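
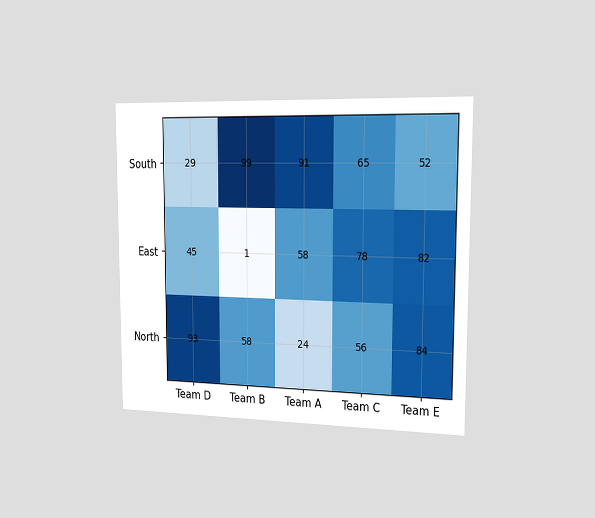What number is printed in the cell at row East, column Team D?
45

The chart is viewed slightly from the right. The (East, Team D) cell reads 45.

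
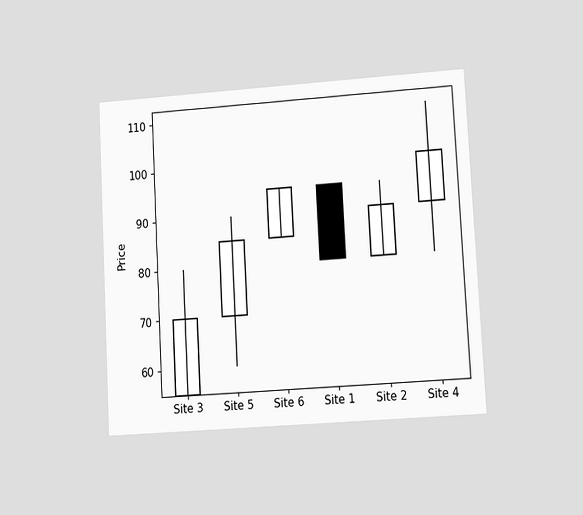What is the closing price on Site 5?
The chart is tilted about 3° counter-clockwise and viewed at a slight angle. The Site 5 candle closes at 85.

85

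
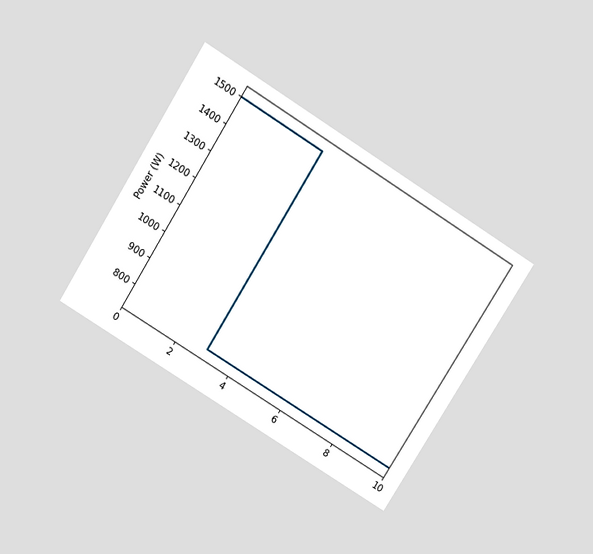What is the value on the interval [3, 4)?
The chart is tilted about 32° clockwise and viewed slightly from above. On [3, 4) the step sits at 750W.

750W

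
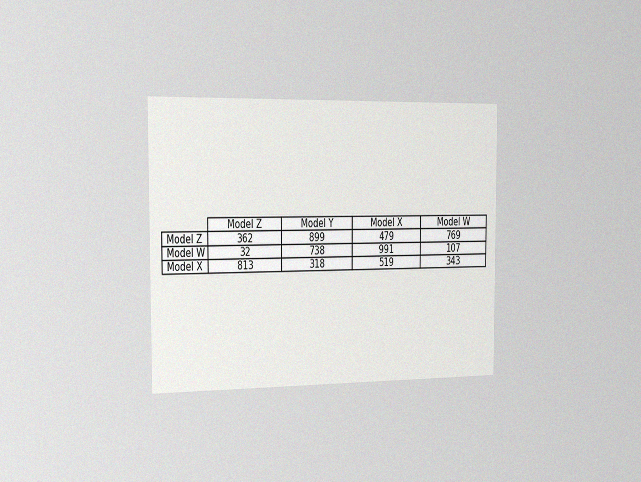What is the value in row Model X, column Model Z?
The chart is viewed slightly from the left, with some photo noise. The (Model X, Model Z) cell reads 813.

813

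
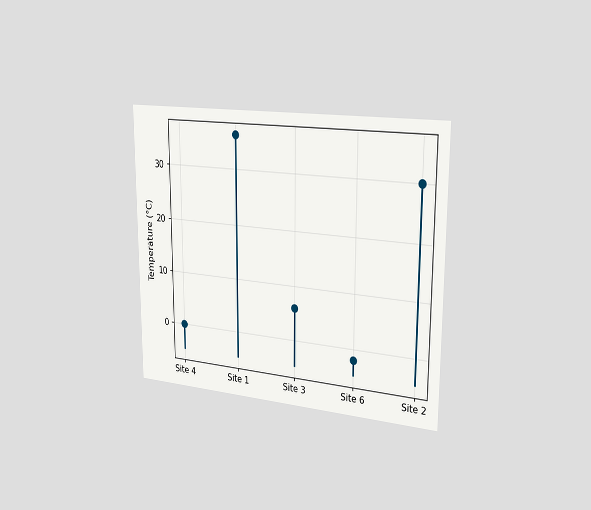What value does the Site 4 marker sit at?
0°C

The chart is viewed slightly from the right. The Site 4 marker sits at 0°C.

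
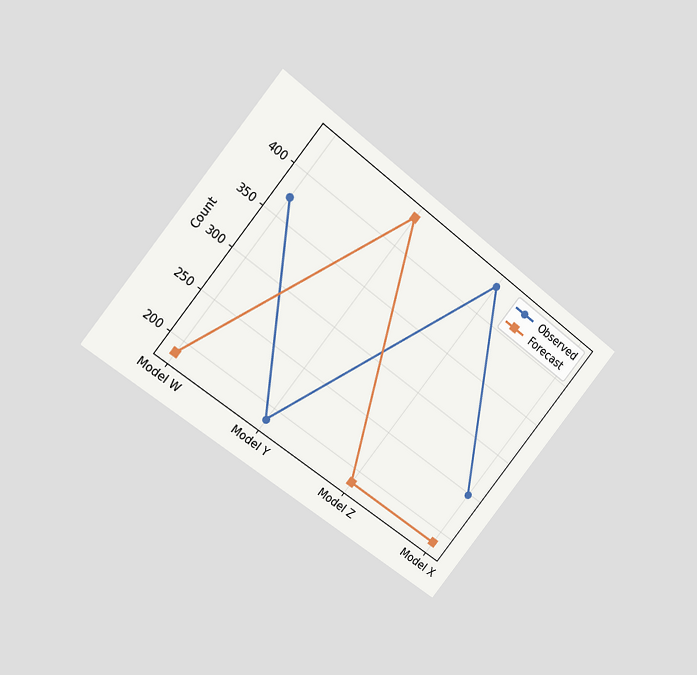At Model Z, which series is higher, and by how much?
Observed, by 248

The chart is tilted about 39° clockwise and viewed at a slight angle. At Model Z, Observed sits above the other line by 248.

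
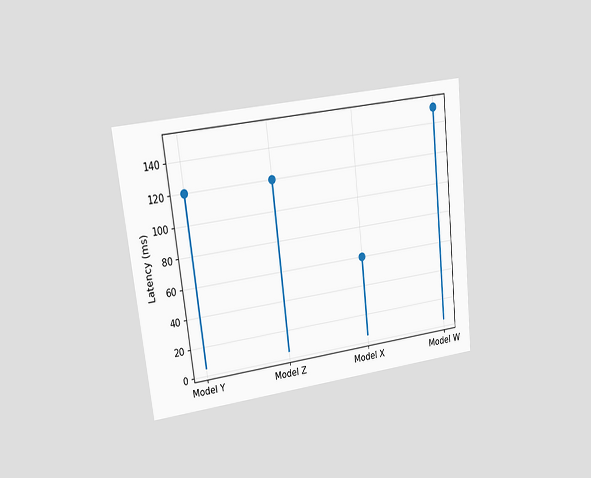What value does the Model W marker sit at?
150ms

The chart is tilted about 7° counter-clockwise and viewed at a slight angle. The Model W marker sits at 150ms.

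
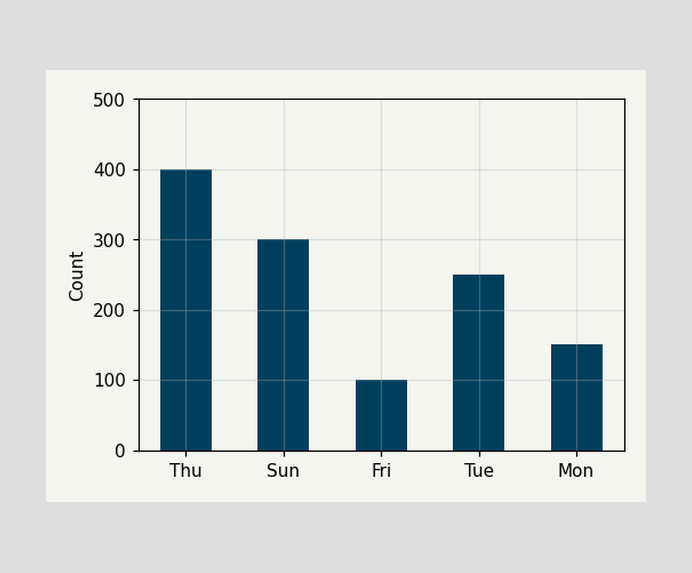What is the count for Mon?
Reading along the chart's y-axis, the Mon bar reaches 150.

150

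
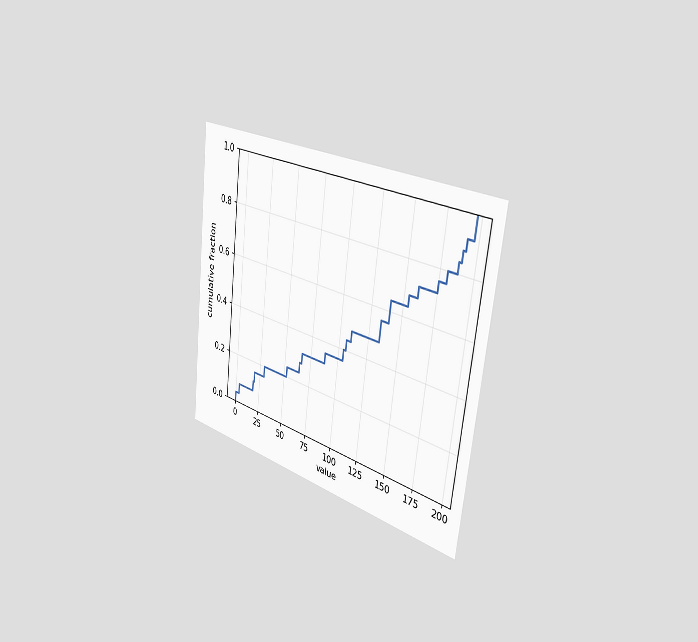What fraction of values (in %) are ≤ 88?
The chart is tilted about 7° clockwise and viewed slightly from the right. At x=88 the ECDF step is at 36%.

36%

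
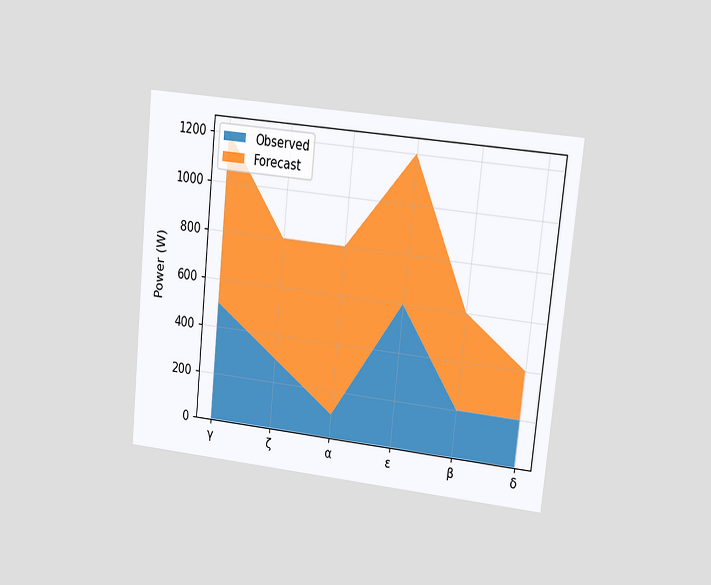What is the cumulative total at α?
The chart is tilted about 6° clockwise and viewed at a slight angle. The stacked total at α reaches 800W.

800W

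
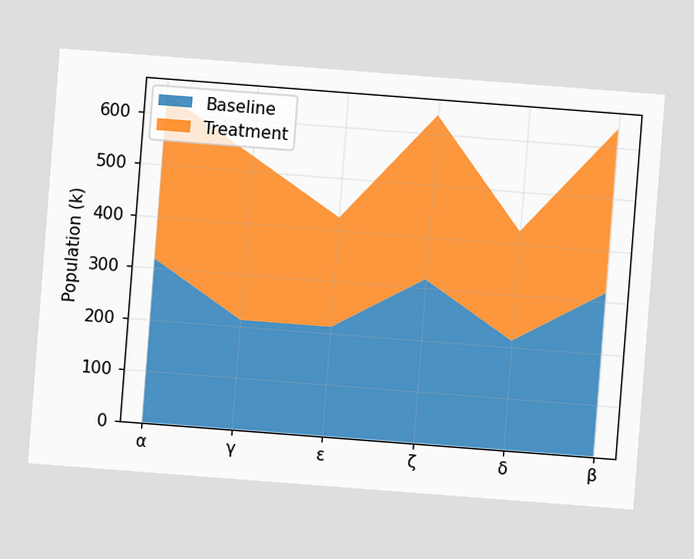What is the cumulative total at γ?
The chart is tilted about 4° clockwise. The stacked total at γ reaches 530k.

530k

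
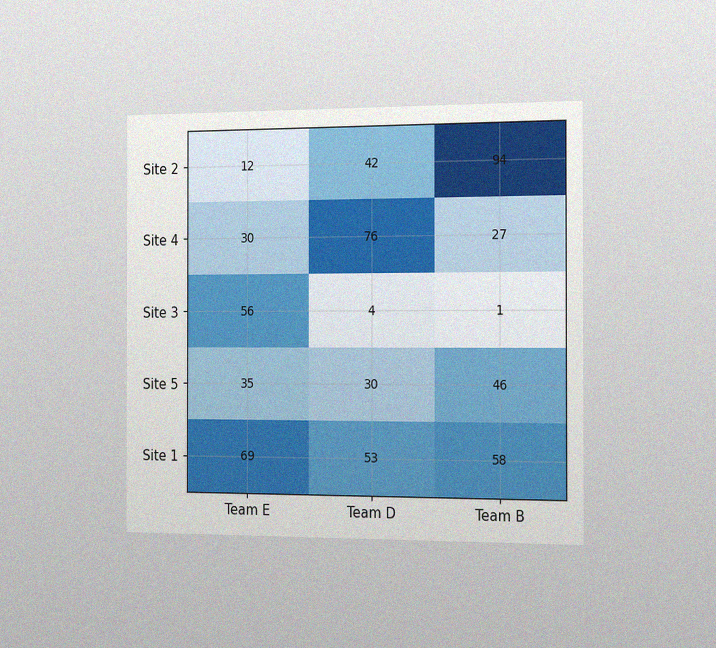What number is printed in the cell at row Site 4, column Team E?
30

The chart is viewed slightly from the right, with some photo noise. The (Site 4, Team E) cell reads 30.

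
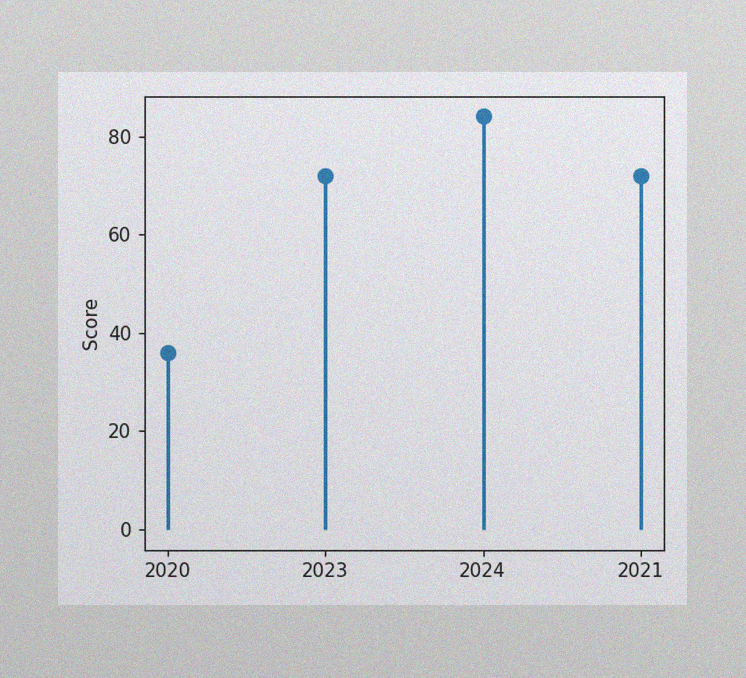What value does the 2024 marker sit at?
The image has some photo noise and uneven lighting. The 2024 marker sits at 84.

84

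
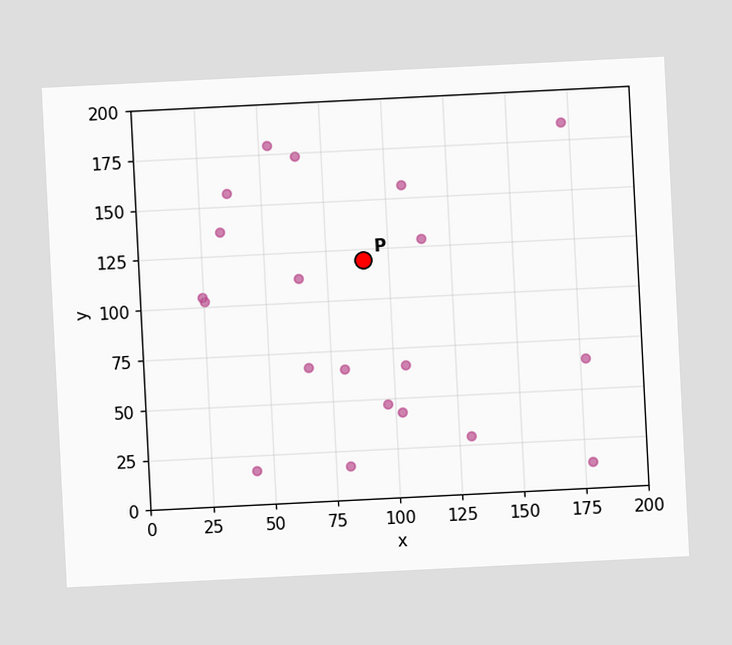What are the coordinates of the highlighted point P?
(90, 120)

The chart is tilted about 3° counter-clockwise. Following the gridlines from P to each axis, P sits at (90, 120).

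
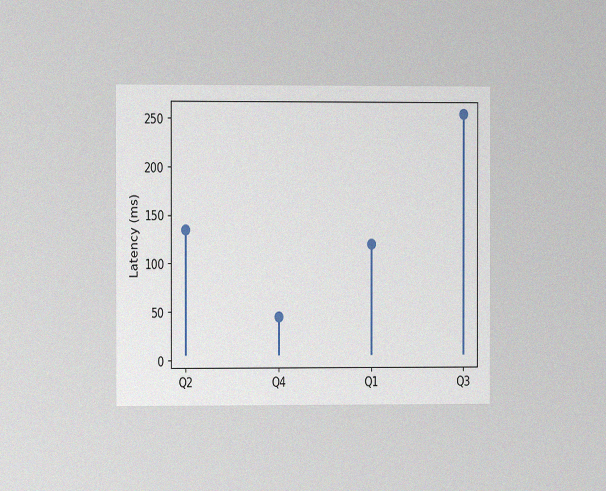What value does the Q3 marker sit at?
255ms

The chart is viewed at a slight angle, with some photo noise. The Q3 marker sits at 255ms.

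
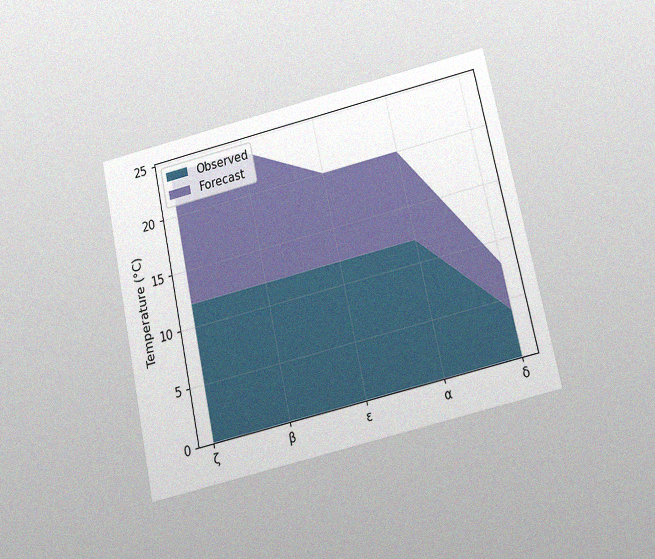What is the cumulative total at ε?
20°C

The chart is tilted about 12° counter-clockwise and viewed slightly from below, with some photo noise. The stacked total at ε reaches 20°C.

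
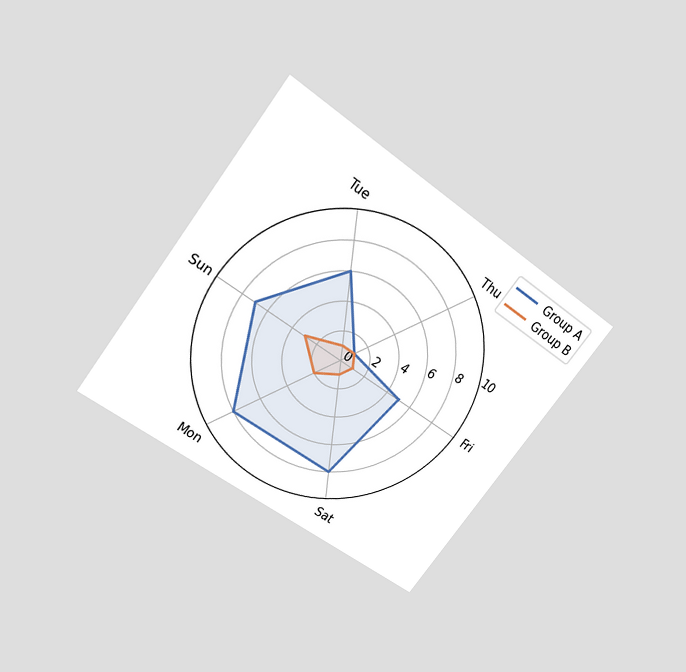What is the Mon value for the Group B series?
The chart is tilted about 36° clockwise and viewed slightly from above. On the Mon axis, Group B reaches 2.

2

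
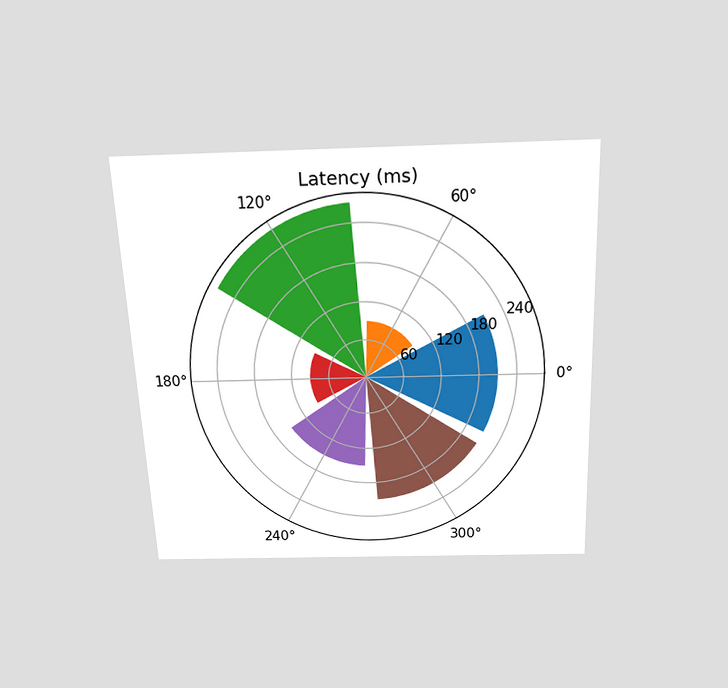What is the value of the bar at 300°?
The chart is tilted about 2° counter-clockwise and viewed slightly from above. The bar at 300° reaches 210ms on the radial axis.

210ms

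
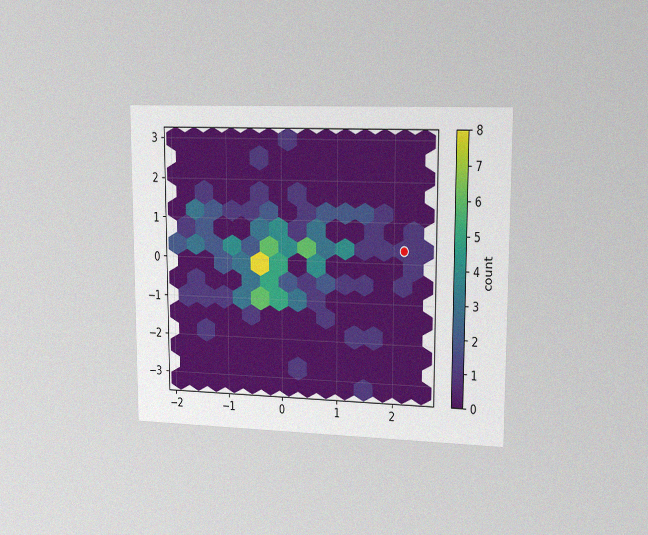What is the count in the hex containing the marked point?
1

The chart is viewed slightly from the right, with some photo noise. The marked hex reads 1 on the colorbar.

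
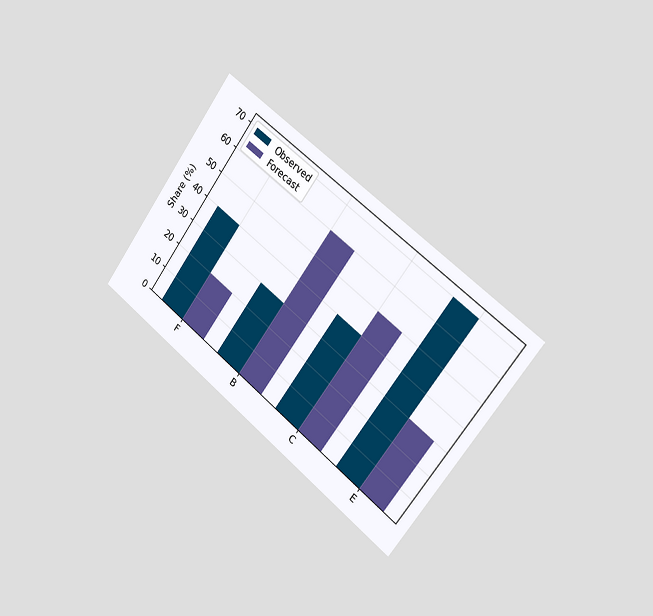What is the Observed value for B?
The chart is tilted about 37° clockwise and viewed slightly from the right. The Observed bar at B reaches 30% on the y-axis.

30%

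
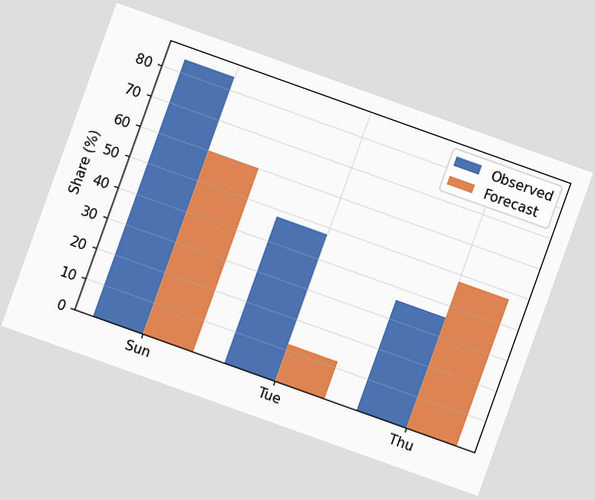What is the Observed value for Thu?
The chart is tilted about 20° clockwise. The Observed bar at Thu reaches 36% on the y-axis.

36%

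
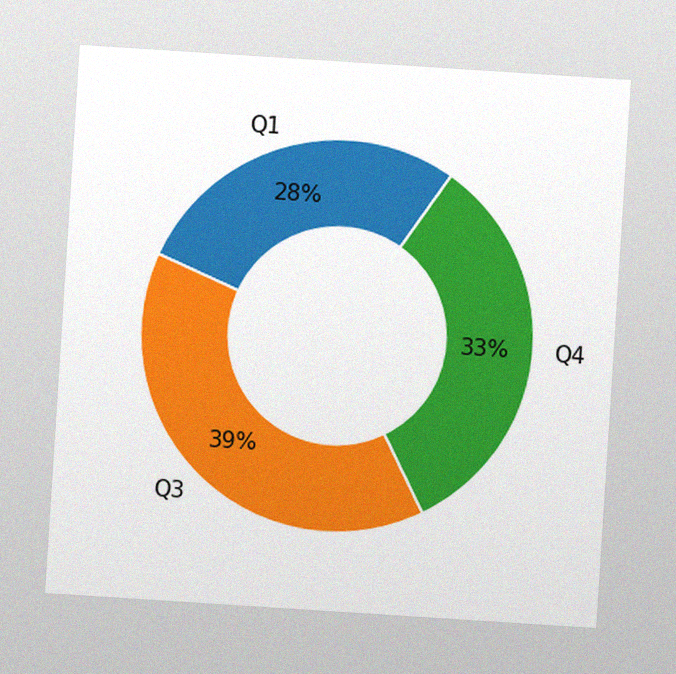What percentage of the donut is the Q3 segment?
The chart is tilted about 4° clockwise, with some photo noise. The Q3 segment takes up 39% of the ring.

39%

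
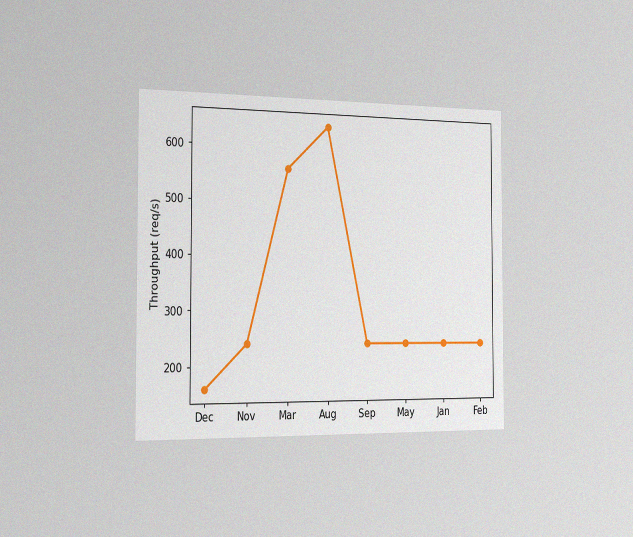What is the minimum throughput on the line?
The chart is viewed slightly from the left, with some photo noise. The lowest point is at Dec, and reading across to the y-axis gives 160req/s.

160req/s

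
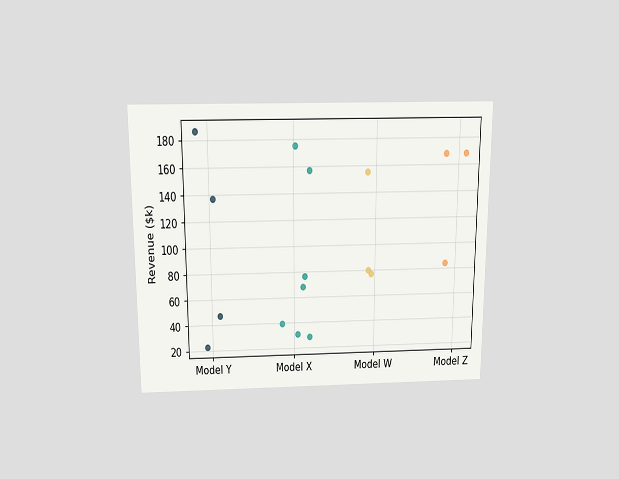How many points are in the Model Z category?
3

The chart is viewed slightly from above. Counting the markers in the Model Z column gives 3.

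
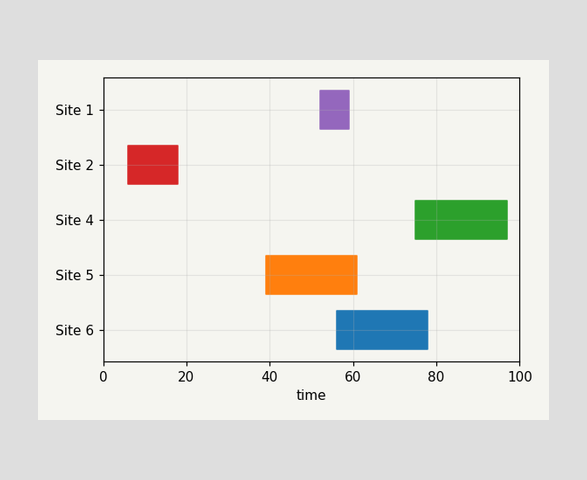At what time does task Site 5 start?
39

The Site 5 bar begins at t=39.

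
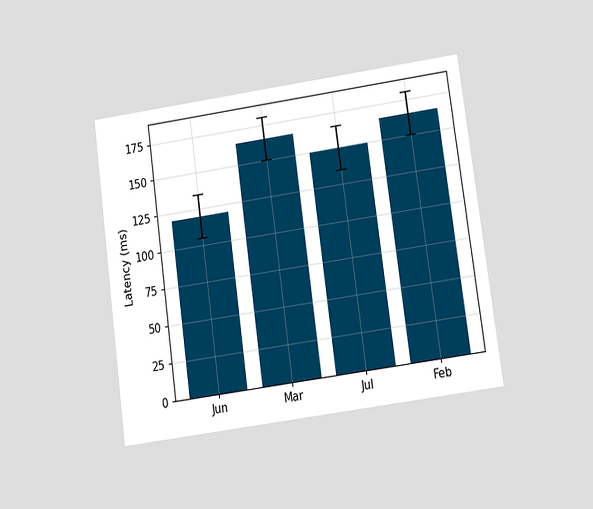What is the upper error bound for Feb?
180ms

The chart is tilted about 8° counter-clockwise and viewed at a slight angle. The Feb bar's upper whisker reaches 180ms.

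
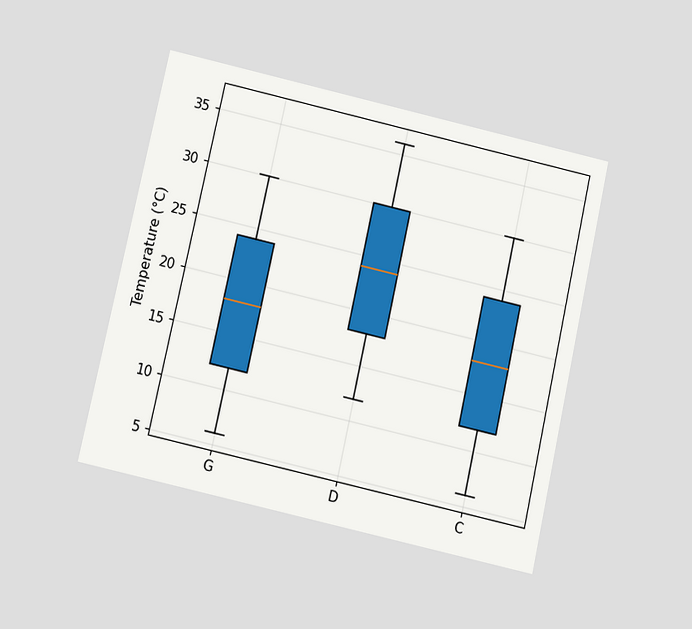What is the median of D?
The chart is tilted about 13° clockwise and viewed slightly from below. The median line in the D box sits at 24°C.

24°C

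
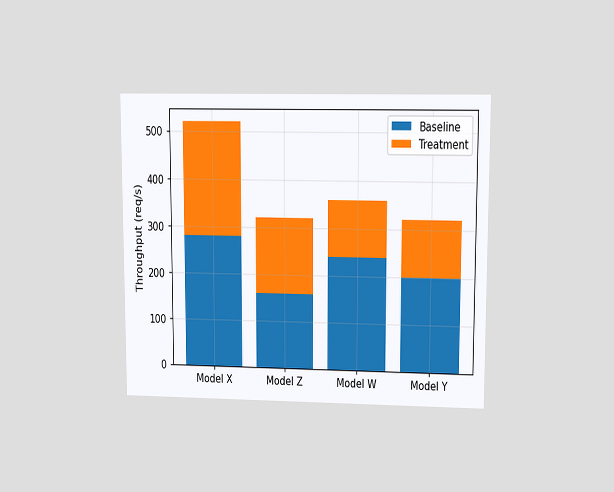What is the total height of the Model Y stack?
320req/s

The chart is viewed at a slight angle. The Model Y stack's top reaches 320req/s on the y-axis.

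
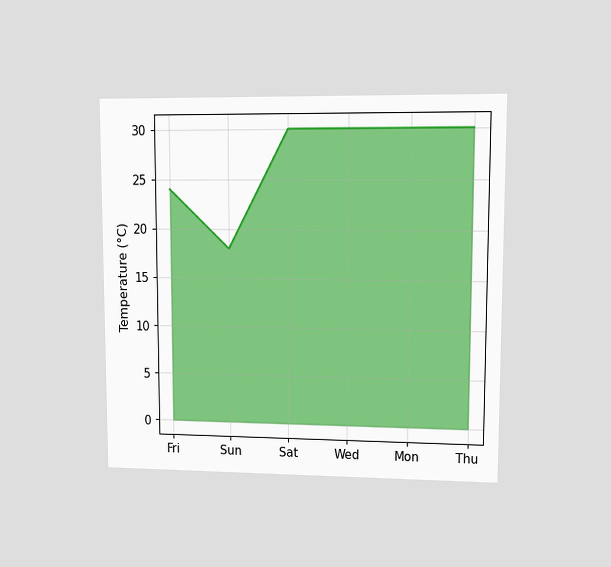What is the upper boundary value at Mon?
The chart is viewed at a slight angle. At Mon the upper boundary is at 30°C.

30°C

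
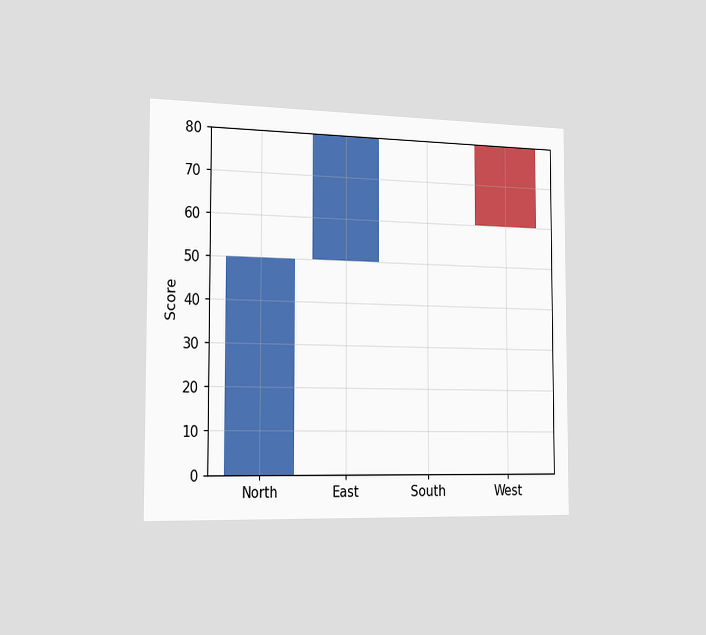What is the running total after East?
80

The chart is viewed slightly from the left. After East the running total reaches 80.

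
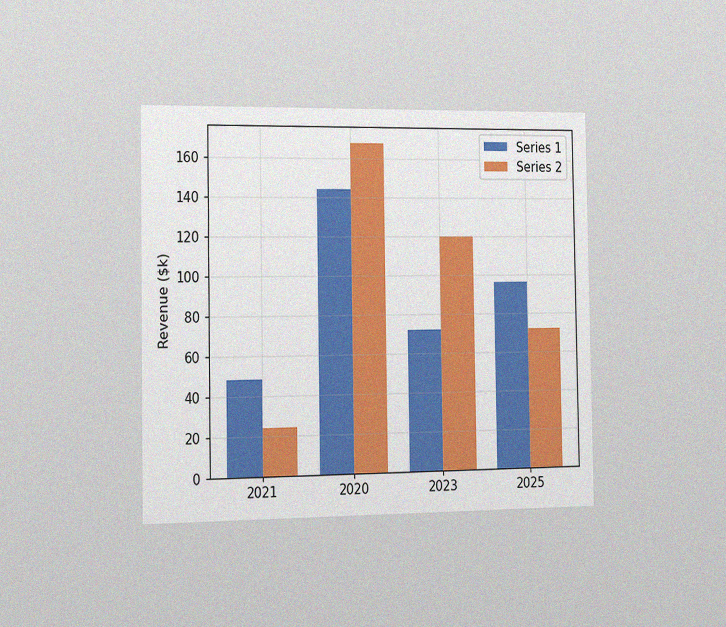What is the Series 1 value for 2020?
$144k

The chart is viewed slightly from the left, with some photo noise. The Series 1 bar at 2020 reaches $144k on the y-axis.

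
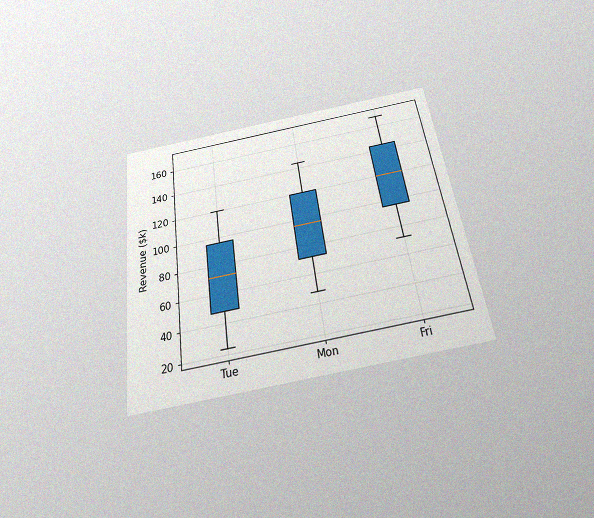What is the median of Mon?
The chart is tilted about 8° counter-clockwise and viewed slightly from below, with some photo noise. The median line in the Mon box sits at $96k.

$96k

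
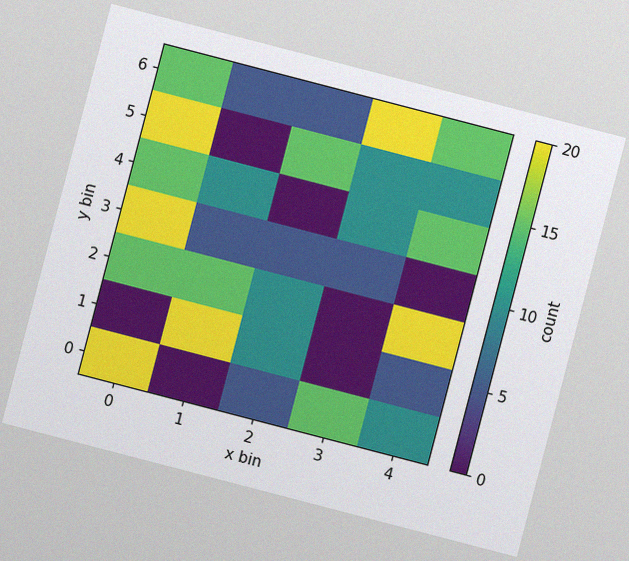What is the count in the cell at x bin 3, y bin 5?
10

The chart is tilted about 15° clockwise, with some photo noise. Matching the cell (3, 5) against the colorbar gives 10.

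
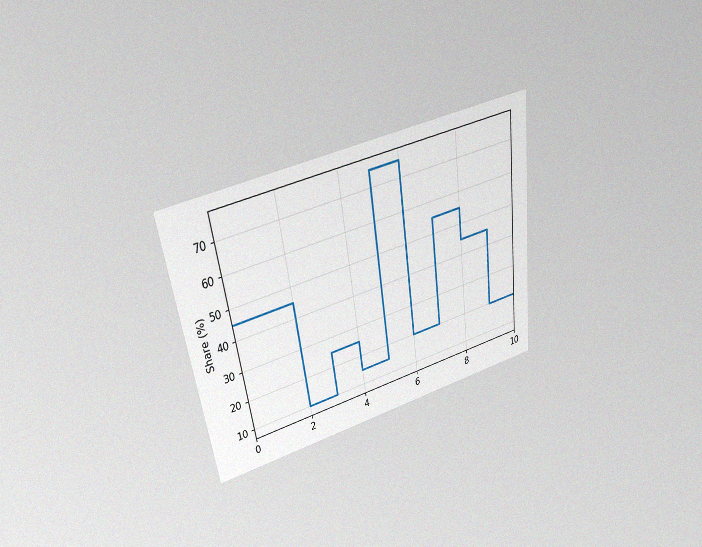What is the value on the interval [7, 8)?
55%

The chart is tilted about 8° counter-clockwise and viewed slightly from above, with some photo noise. On [7, 8) the step sits at 55%.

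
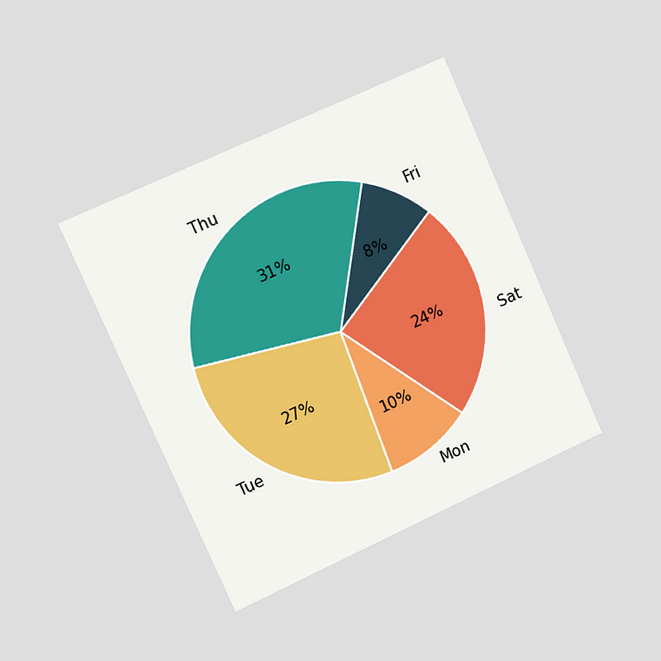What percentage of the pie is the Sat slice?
The chart is tilted about 24° counter-clockwise and viewed slightly from the left. The Sat slice takes up 24% of the pie.

24%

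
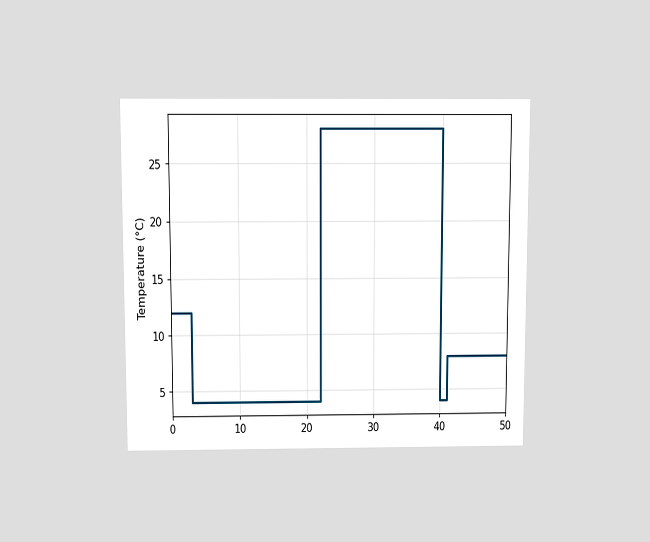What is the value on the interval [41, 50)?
8°C

The chart is viewed slightly from above. On [41, 50) the step sits at 8°C.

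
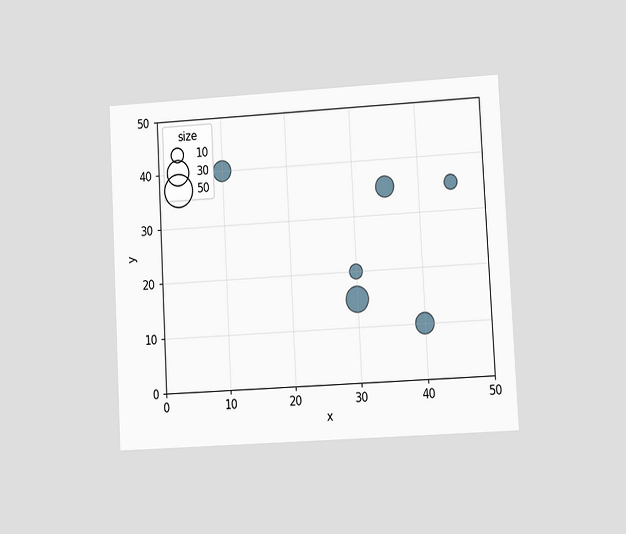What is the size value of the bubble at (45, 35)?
The chart is tilted about 3° counter-clockwise and viewed at a slight angle. Matching the bubble at (45, 35) against the size legend gives 10.

10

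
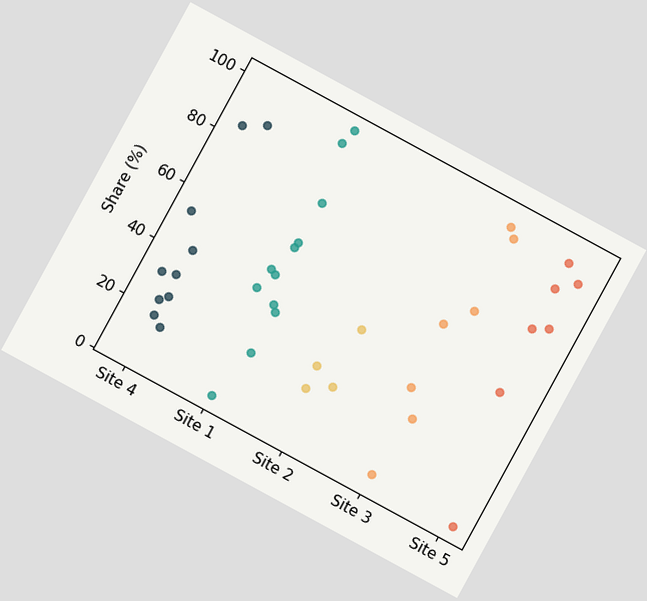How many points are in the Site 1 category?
12

The chart is tilted about 29° clockwise. Counting the markers in the Site 1 column gives 12.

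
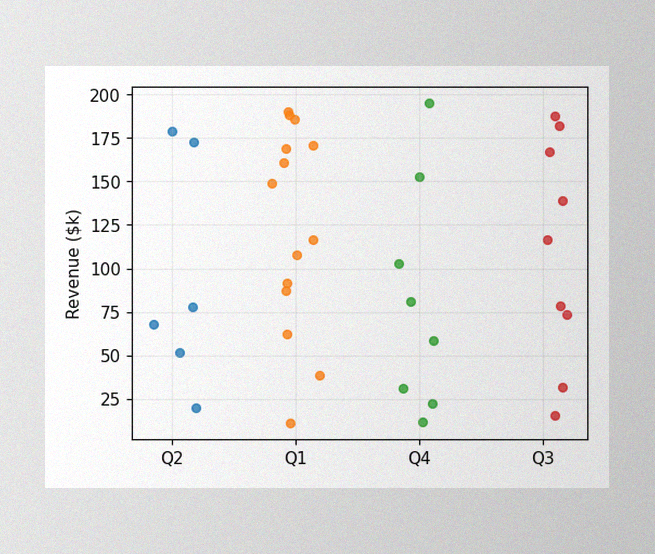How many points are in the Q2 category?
The image has some photo noise and uneven lighting. Counting the markers in the Q2 column gives 6.

6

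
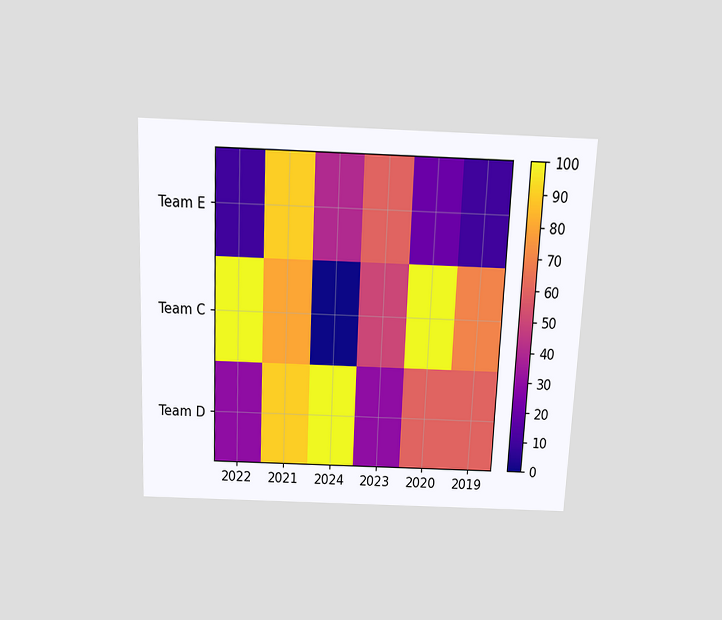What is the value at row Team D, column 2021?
The chart is tilted about 3° clockwise and viewed slightly from above. Matching cell (Team D, 2021) against the colorbar gives 90.

90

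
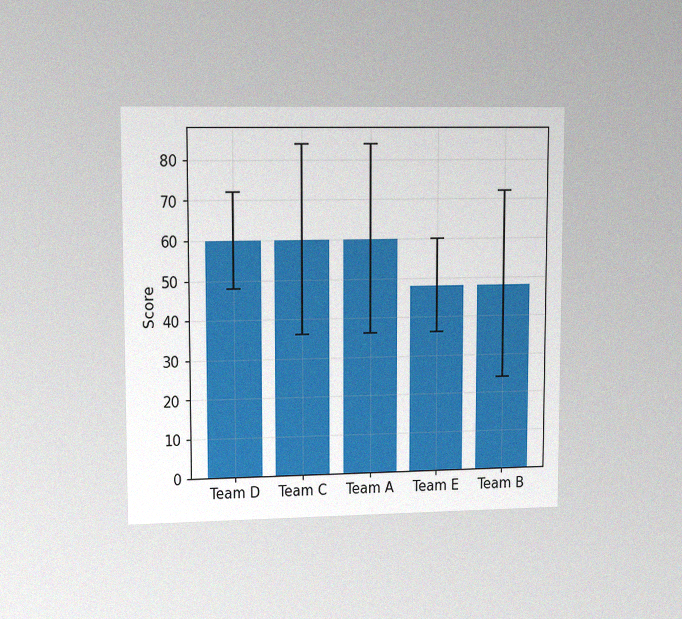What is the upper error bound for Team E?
60

The chart is viewed at a slight angle, with some photo noise. The Team E bar's upper whisker reaches 60.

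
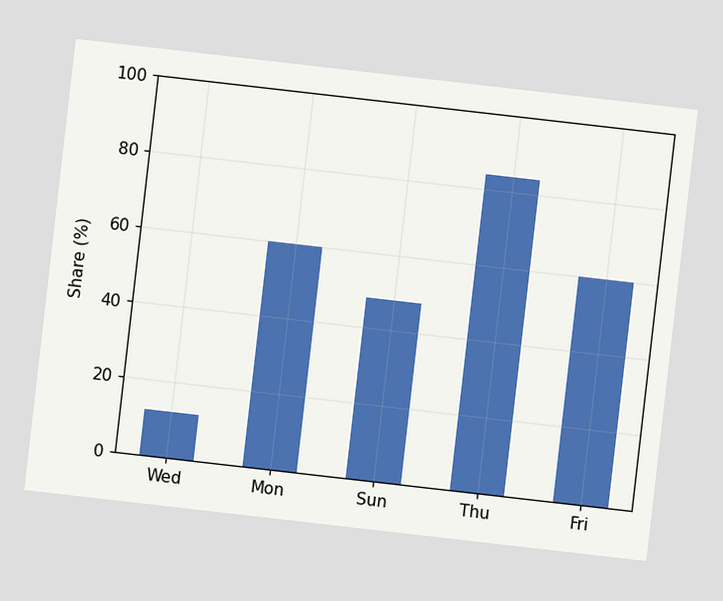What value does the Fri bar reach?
60%

The chart is tilted about 7° clockwise. Reading along the chart's y-axis, the Fri bar reaches 60%.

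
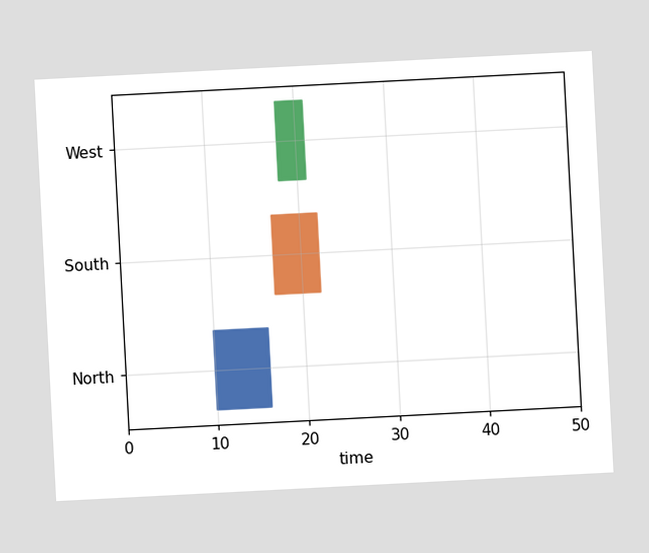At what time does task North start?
The chart is tilted about 3° counter-clockwise. The North bar begins at t=10.

10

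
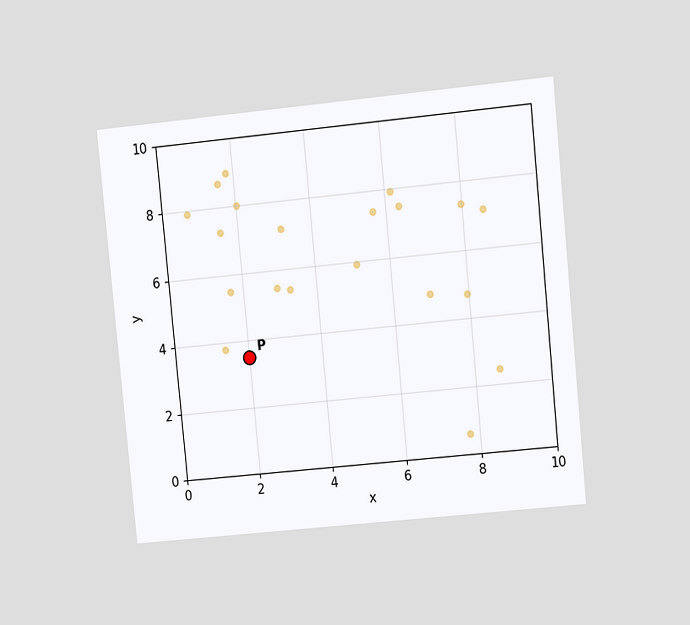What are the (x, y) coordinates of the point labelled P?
(2, 3.5)

The chart is tilted about 6° counter-clockwise and viewed at a slight angle. Following the gridlines from P to each axis, P sits at (2, 3.5).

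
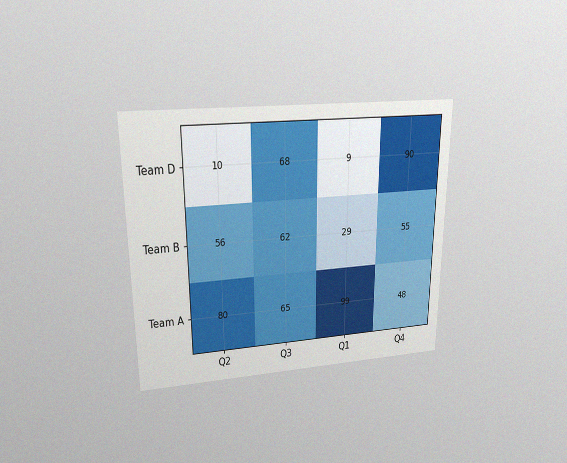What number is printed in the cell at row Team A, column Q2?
The chart is viewed slightly from above, with some photo noise. The (Team A, Q2) cell reads 80.

80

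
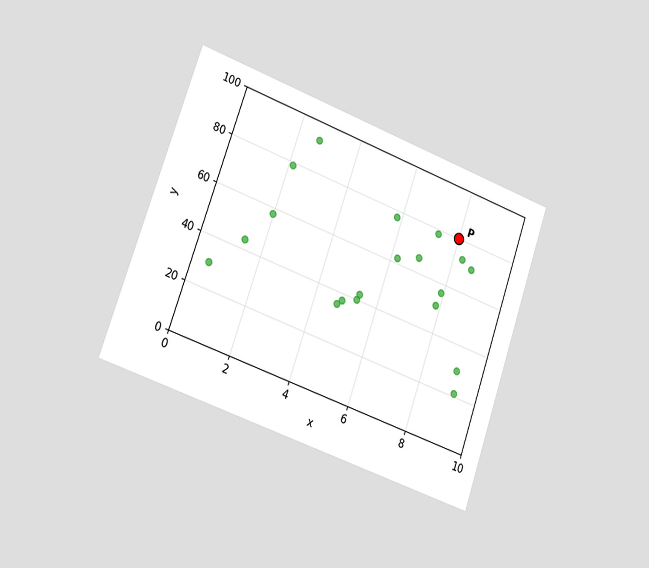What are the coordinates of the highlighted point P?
(8, 80)

The chart is tilted about 19° clockwise and viewed slightly from the left. Following the gridlines from P to each axis, P sits at (8, 80).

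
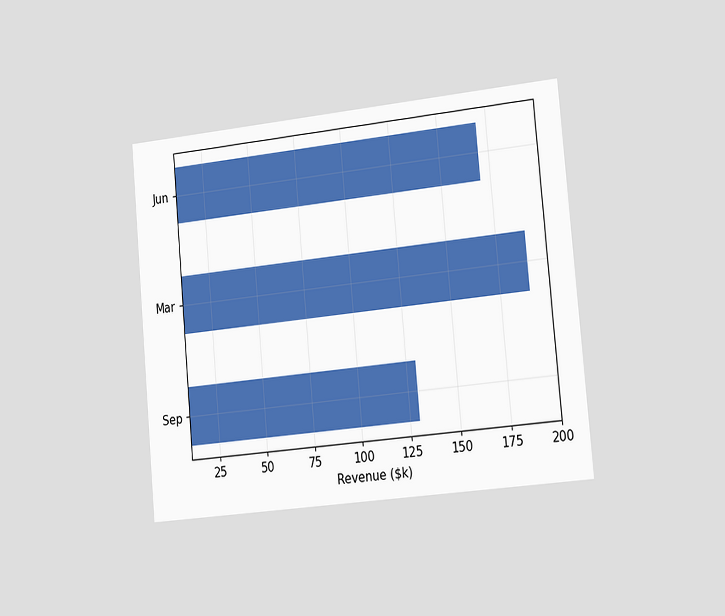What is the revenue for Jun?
The chart is tilted about 5° counter-clockwise and viewed slightly from the right. Reading along the chart's x-axis, the Jun bar reaches $170k.

$170k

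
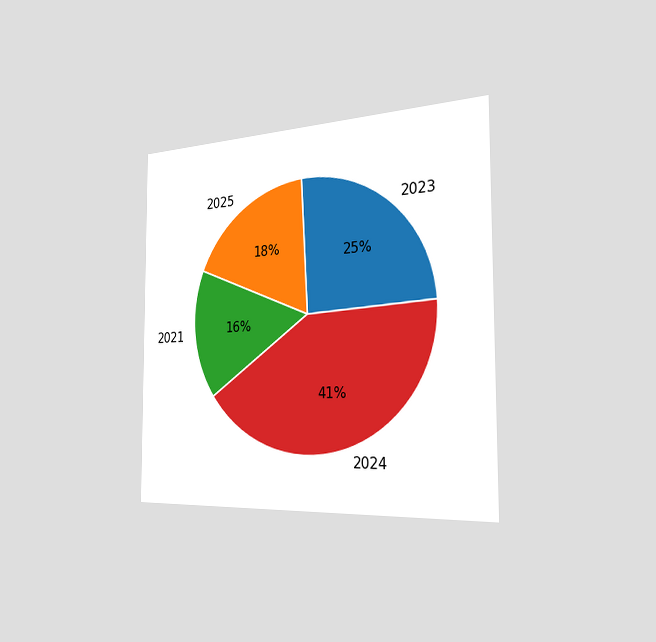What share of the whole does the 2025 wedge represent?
18%

The chart is viewed slightly from the right. The 2025 slice takes up 18% of the pie.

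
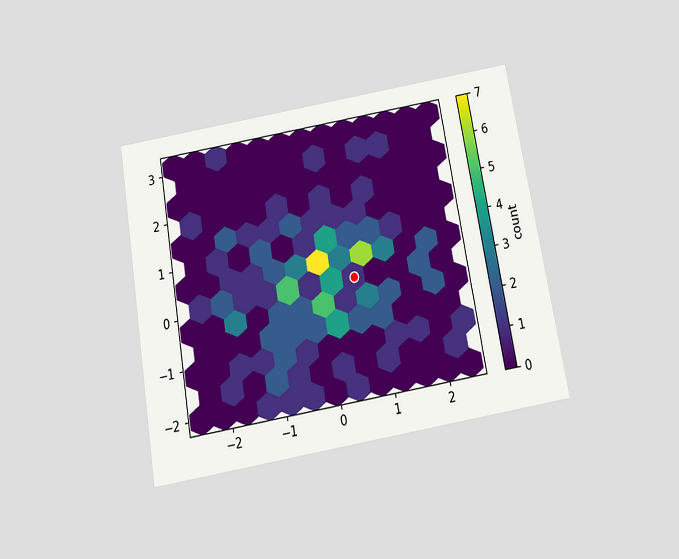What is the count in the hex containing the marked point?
1

The chart is tilted about 10° counter-clockwise and viewed slightly from below. The marked hex reads 1 on the colorbar.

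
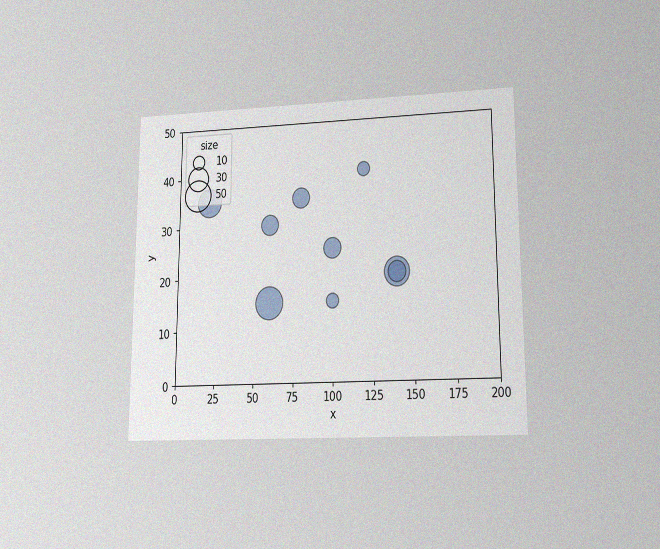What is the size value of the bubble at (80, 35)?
The chart is viewed at a slight angle, with some photo noise. Matching the bubble at (80, 35) against the size legend gives 20.

20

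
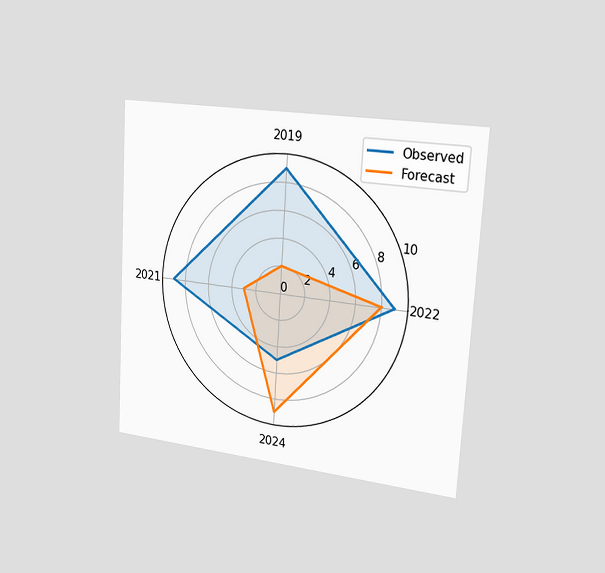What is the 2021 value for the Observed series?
The chart is tilted about 3° clockwise and viewed slightly from the right. On the 2021 axis, Observed reaches 9.

9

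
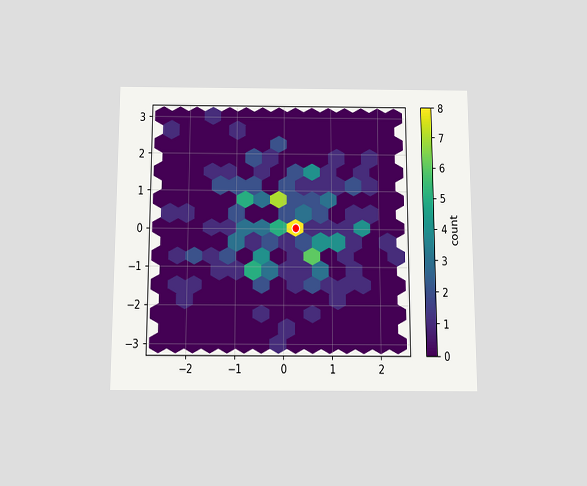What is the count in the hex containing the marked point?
The chart is viewed slightly from below. The marked hex reads 8 on the colorbar.

8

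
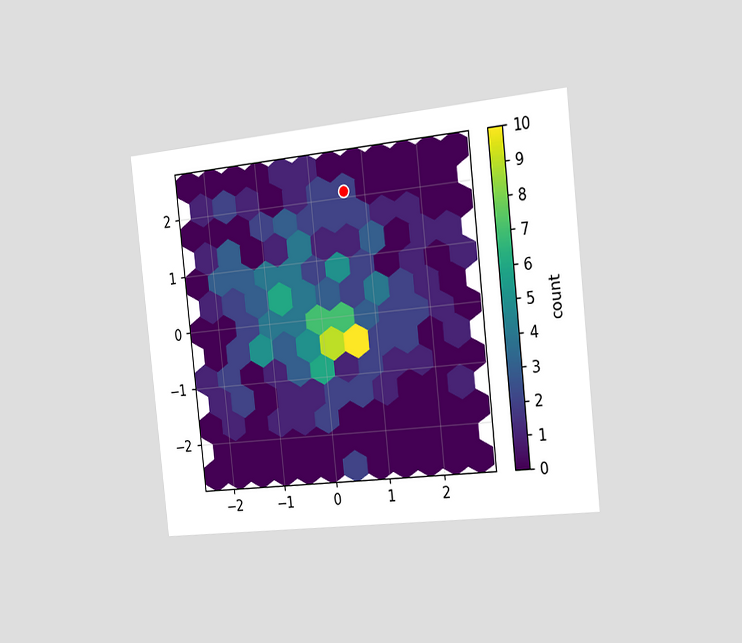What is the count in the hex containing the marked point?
The chart is tilted about 6° counter-clockwise and viewed slightly from the right. The marked hex reads 2 on the colorbar.

2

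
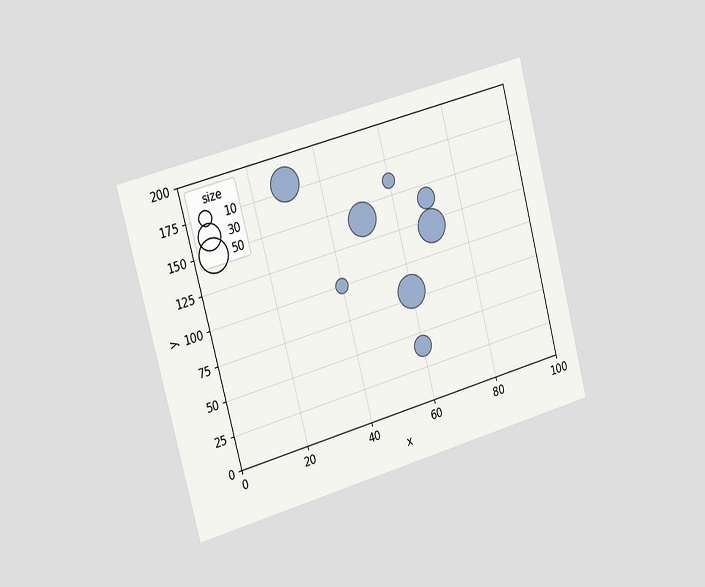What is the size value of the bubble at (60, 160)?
The chart is tilted about 15° counter-clockwise and viewed slightly from the left. Matching the bubble at (60, 160) against the size legend gives 10.

10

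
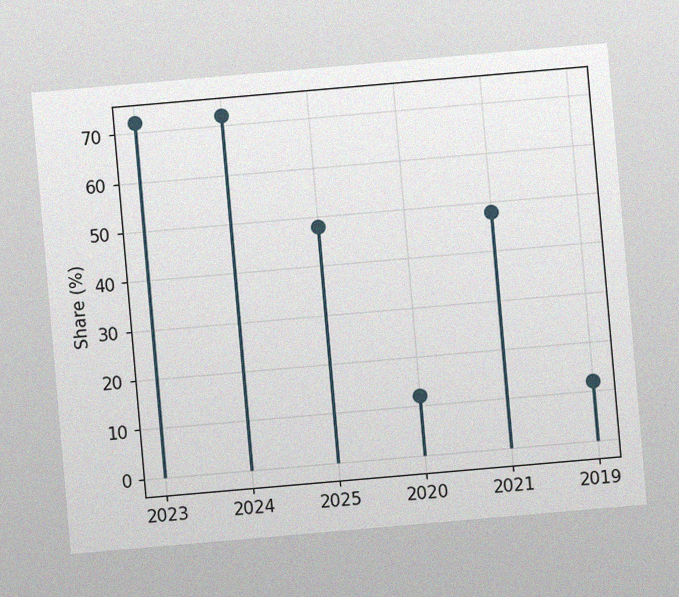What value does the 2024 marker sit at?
The chart is tilted about 5° counter-clockwise, with some photo noise. The 2024 marker sits at 72%.

72%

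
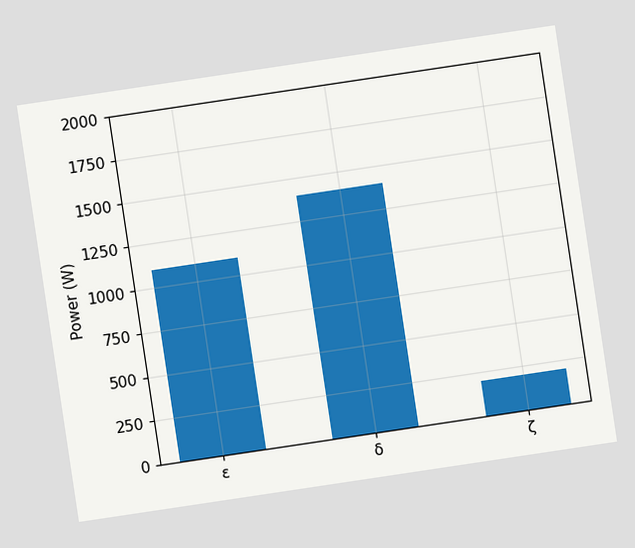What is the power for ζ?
The chart is tilted about 8° counter-clockwise. Reading along the chart's y-axis, the ζ bar reaches 200W.

200W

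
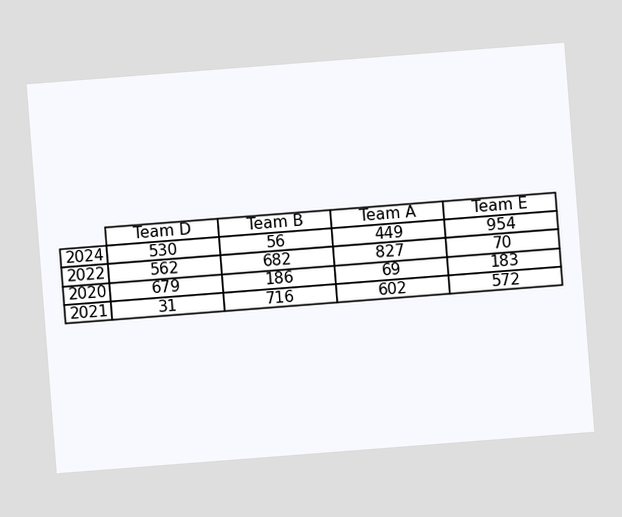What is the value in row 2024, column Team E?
The chart is tilted about 4° counter-clockwise. The (2024, Team E) cell reads 954.

954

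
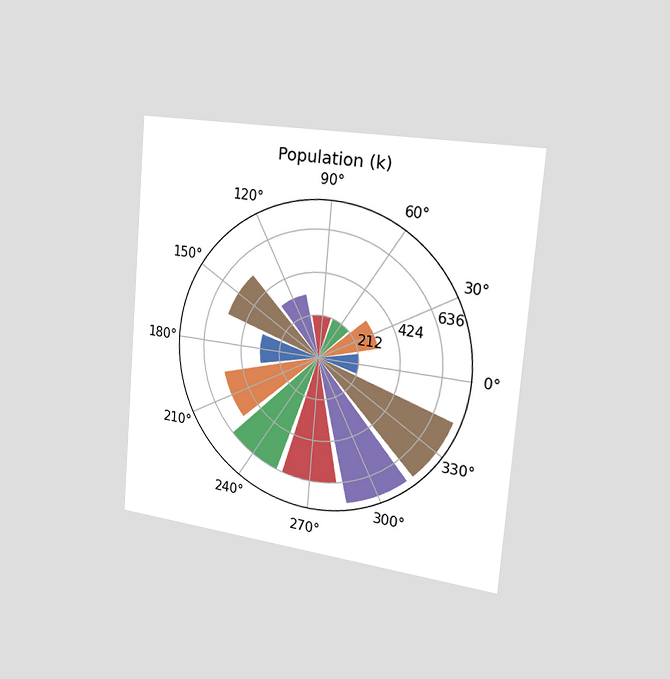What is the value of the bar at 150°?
The chart is tilted about 5° clockwise and viewed slightly from the right. The bar at 150° reaches 530k on the radial axis.

530k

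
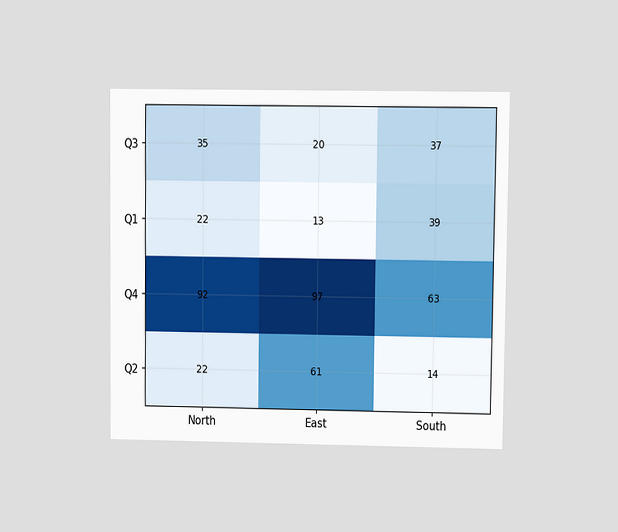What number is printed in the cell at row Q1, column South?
39

The chart is viewed at a slight angle. The (Q1, South) cell reads 39.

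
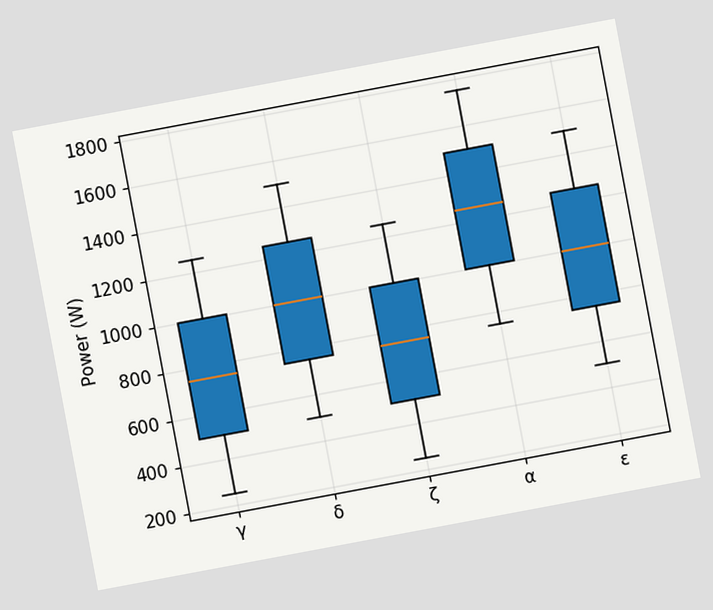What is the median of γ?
750W

The chart is tilted about 11° counter-clockwise. The median line in the γ box sits at 750W.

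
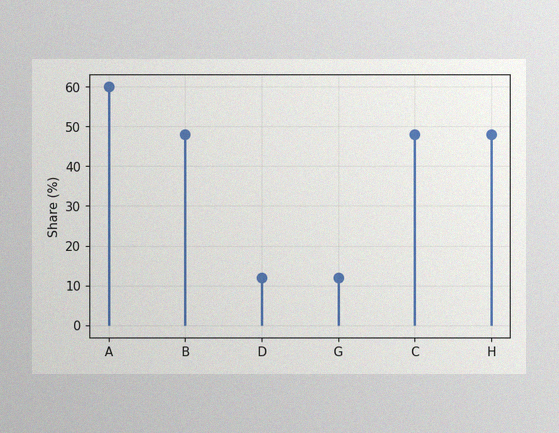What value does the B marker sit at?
48%

The image has some photo noise and uneven lighting. The B marker sits at 48%.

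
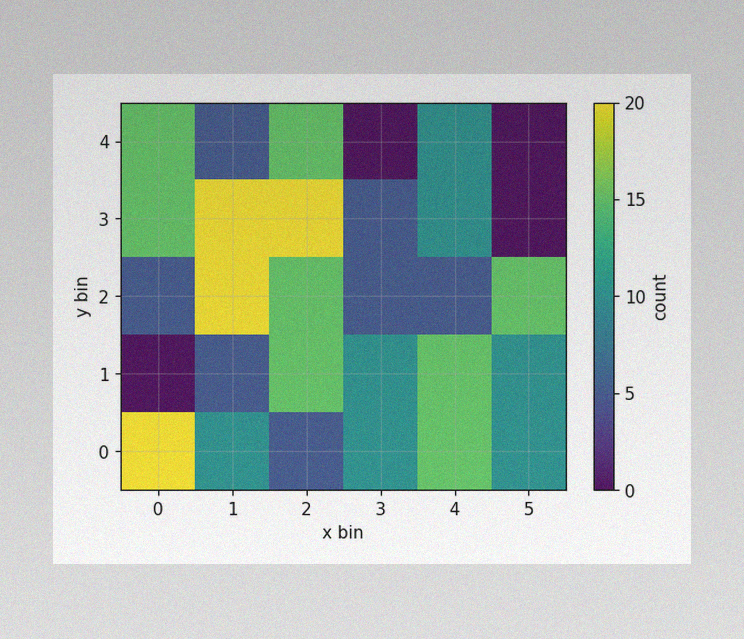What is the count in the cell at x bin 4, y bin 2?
5

The image has some photo noise and uneven lighting. Matching the cell (4, 2) against the colorbar gives 5.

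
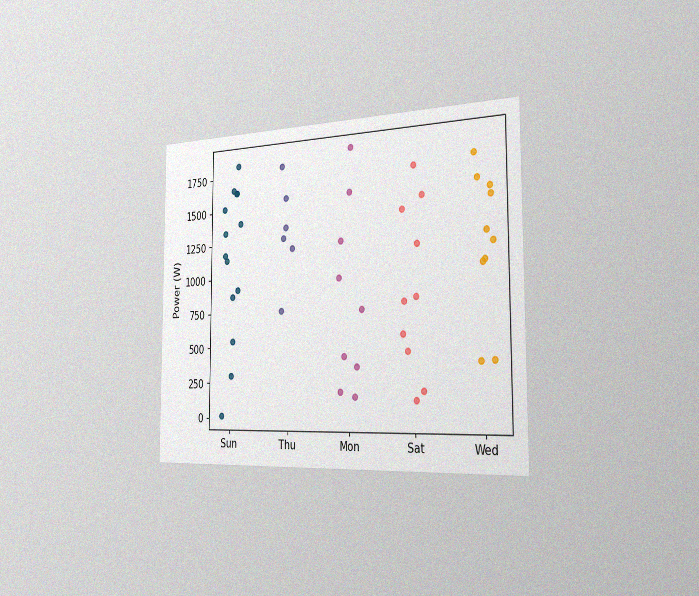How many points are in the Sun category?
14

The chart is viewed slightly from the right, with some photo noise. Counting the markers in the Sun column gives 14.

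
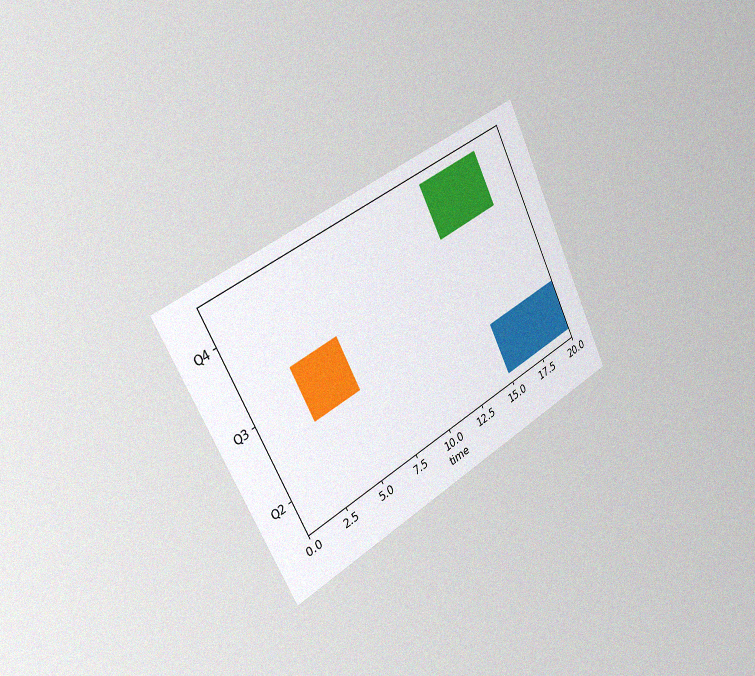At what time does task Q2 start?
15

The chart is tilted about 27° counter-clockwise and viewed slightly from the left, with some photo noise. The Q2 bar begins at t=15.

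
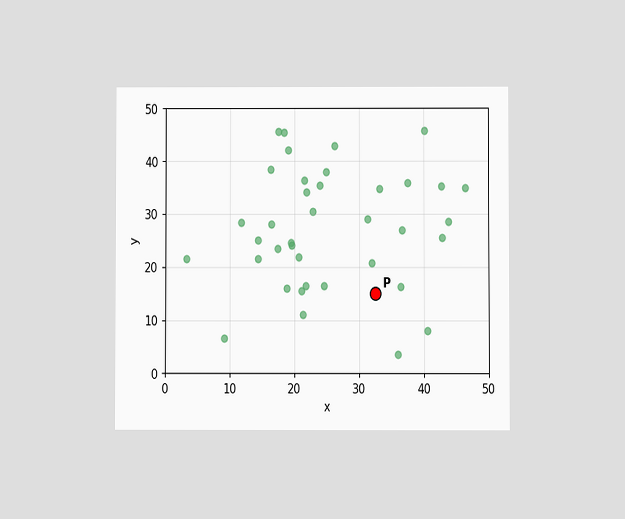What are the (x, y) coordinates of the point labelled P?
The chart is viewed at a slight angle. Following the gridlines from P to each axis, P sits at (32.5, 15).

(32.5, 15)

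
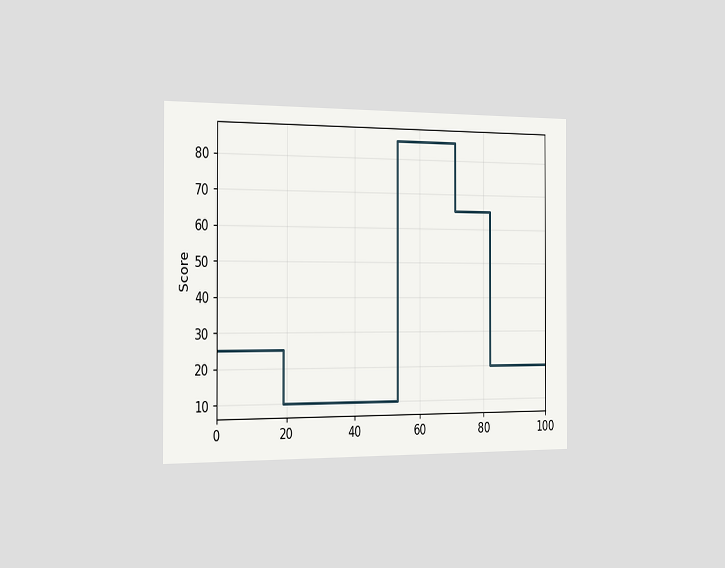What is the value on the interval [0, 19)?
The chart is viewed slightly from the left. On [0, 19) the step sits at 25.

25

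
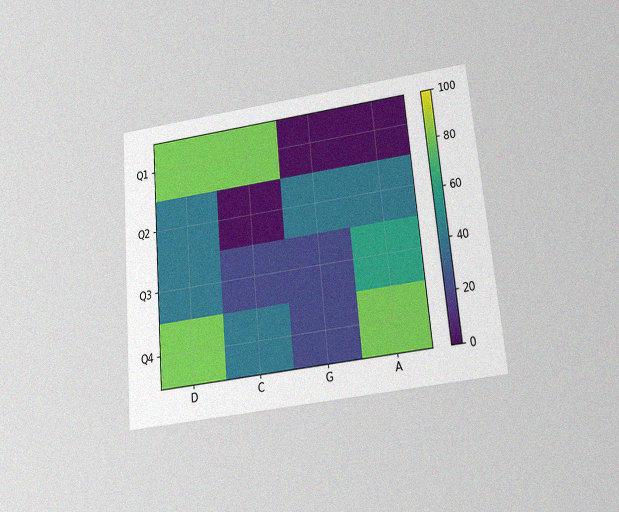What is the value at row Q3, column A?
60

The chart is tilted about 5° counter-clockwise and viewed slightly from below, with some photo noise. Matching cell (Q3, A) against the colorbar gives 60.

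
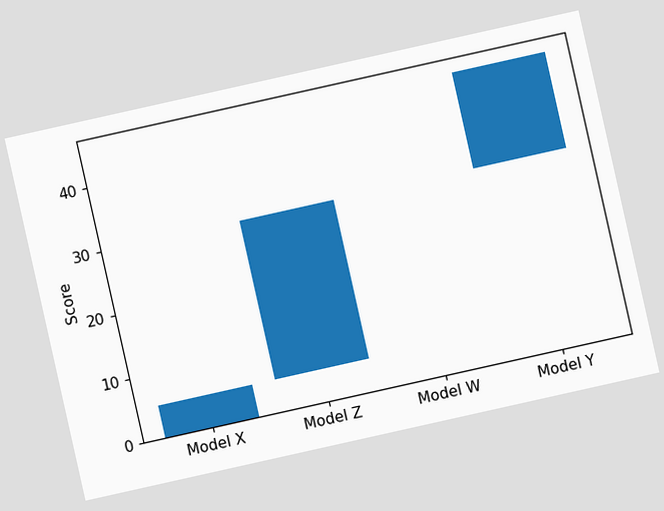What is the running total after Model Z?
The chart is tilted about 13° counter-clockwise. After Model Z the running total reaches 30.

30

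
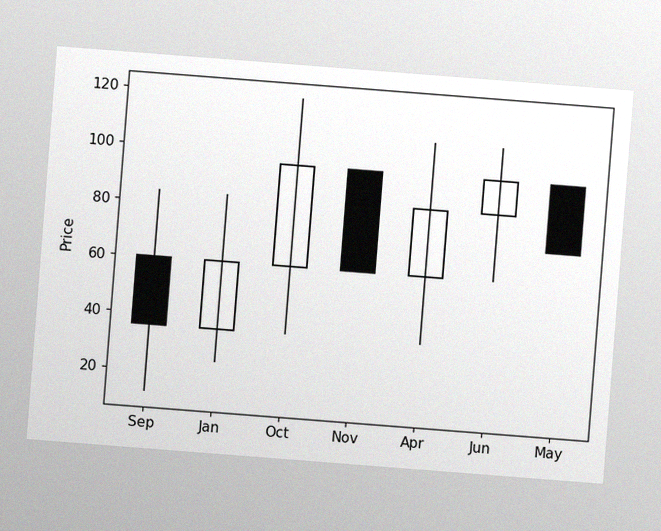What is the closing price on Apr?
84

The chart is tilted about 4° clockwise, with some photo noise. The Apr candle closes at 84.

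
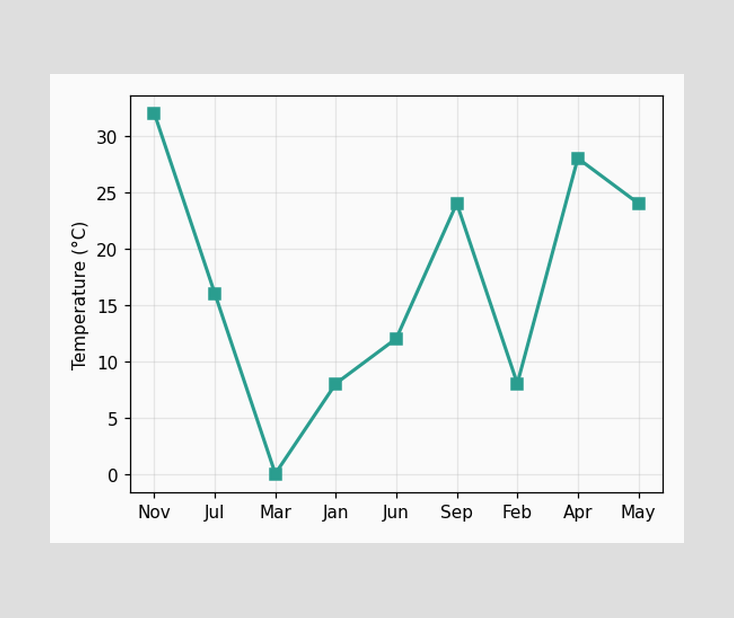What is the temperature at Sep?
24°C

At Sep, the line is at 24°C.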